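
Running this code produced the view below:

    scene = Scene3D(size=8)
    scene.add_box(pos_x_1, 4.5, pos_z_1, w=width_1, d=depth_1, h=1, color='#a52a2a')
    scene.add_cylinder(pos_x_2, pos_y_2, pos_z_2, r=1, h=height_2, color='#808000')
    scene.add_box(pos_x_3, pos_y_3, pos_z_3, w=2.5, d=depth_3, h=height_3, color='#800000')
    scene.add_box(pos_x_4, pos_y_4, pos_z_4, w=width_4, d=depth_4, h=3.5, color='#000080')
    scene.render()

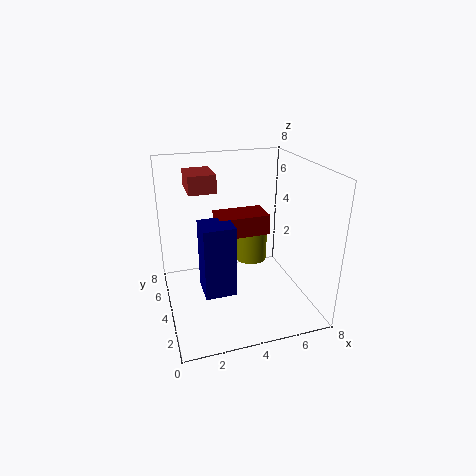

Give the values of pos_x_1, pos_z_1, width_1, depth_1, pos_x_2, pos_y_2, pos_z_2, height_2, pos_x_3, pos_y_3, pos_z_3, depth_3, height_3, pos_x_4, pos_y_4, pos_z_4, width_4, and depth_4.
pos_x_1 = 1.5
pos_z_1 = 6.5
width_1 = 1.5
depth_1 = 2
pos_x_2 = 5.5
pos_y_2 = 6
pos_z_2 = 1.5
height_2 = 2
pos_x_3 = 2.5
pos_y_3 = 2
pos_z_3 = 5
depth_3 = 1.5
height_3 = 1
pos_x_4 = 1.5
pos_y_4 = 1
pos_z_4 = 2.5
width_4 = 1.5
depth_4 = 1.5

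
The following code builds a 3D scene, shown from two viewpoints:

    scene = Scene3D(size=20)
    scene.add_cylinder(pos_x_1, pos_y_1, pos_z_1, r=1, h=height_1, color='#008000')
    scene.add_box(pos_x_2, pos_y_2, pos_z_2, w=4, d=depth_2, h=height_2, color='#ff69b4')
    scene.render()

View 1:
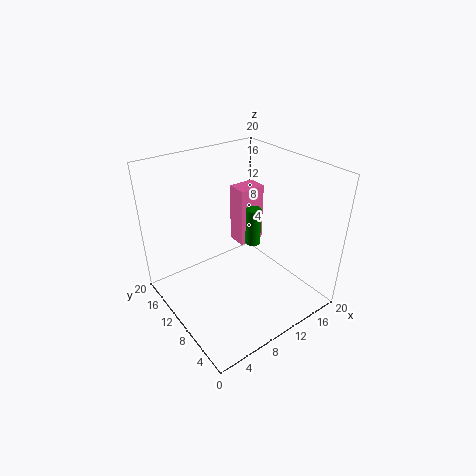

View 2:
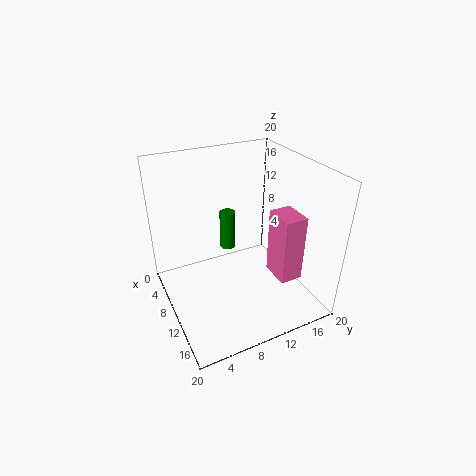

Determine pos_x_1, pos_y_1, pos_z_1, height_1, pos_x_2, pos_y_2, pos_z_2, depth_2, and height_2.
pos_x_1 = 11; pos_y_1 = 8; pos_z_1 = 10; height_1 = 5; pos_x_2 = 13; pos_y_2 = 13; pos_z_2 = 6; depth_2 = 3; height_2 = 9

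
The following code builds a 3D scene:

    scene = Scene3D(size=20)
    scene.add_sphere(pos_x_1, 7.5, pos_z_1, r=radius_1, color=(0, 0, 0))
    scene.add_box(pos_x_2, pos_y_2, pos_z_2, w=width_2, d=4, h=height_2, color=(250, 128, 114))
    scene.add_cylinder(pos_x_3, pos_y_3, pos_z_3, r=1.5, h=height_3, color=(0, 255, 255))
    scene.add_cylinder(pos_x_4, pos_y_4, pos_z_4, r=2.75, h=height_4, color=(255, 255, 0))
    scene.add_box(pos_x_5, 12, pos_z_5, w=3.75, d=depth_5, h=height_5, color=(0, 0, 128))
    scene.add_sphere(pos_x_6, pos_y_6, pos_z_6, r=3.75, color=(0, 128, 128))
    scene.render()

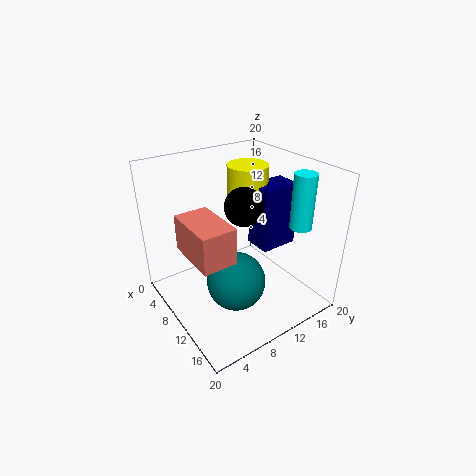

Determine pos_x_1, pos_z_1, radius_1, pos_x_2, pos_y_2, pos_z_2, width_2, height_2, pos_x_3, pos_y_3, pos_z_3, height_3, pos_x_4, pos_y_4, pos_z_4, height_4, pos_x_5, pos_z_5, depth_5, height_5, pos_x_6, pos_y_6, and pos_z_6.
pos_x_1 = 14.75
pos_z_1 = 17.25
radius_1 = 2.25
pos_x_2 = 11.25
pos_y_2 = 0.5
pos_z_2 = 12.5
width_2 = 6.5
height_2 = 4.25
pos_x_3 = 15.25
pos_y_3 = 16.5
pos_z_3 = 12
height_3 = 7.5
pos_x_4 = 9
pos_y_4 = 12.25
pos_z_4 = 15.5
height_4 = 4.25
pos_x_5 = 9.75
pos_z_5 = 8.75
depth_5 = 5.25
height_5 = 8.75
pos_x_6 = 14.25
pos_y_6 = 6.75
pos_z_6 = 6.75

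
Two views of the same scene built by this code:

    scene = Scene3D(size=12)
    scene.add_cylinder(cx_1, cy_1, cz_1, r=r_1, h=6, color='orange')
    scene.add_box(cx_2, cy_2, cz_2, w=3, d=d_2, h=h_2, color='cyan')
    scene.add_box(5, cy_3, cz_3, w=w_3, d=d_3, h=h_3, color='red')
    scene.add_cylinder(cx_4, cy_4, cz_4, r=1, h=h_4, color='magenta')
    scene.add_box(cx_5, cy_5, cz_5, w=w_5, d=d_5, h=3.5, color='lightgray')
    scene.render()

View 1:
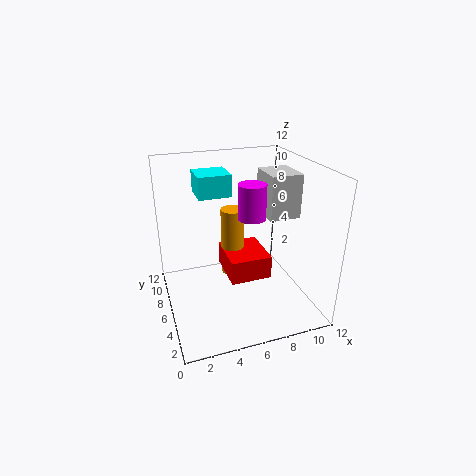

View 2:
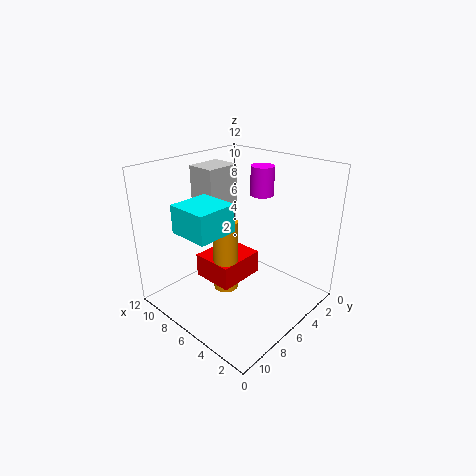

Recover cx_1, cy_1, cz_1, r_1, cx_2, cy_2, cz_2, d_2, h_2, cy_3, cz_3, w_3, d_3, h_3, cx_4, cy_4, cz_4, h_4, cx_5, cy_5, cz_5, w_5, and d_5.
cx_1 = 6, cy_1 = 7.5, cz_1 = 2, r_1 = 1, cx_2 = 3.5, cy_2 = 9, cz_2 = 8.5, d_2 = 3, h_2 = 2, cy_3 = 4.5, cz_3 = 2.5, w_3 = 3.5, d_3 = 4, h_3 = 2, cx_4 = 6, cy_4 = 3, cz_4 = 9, h_4 = 2.5, cx_5 = 8, cy_5 = 4, cz_5 = 8, w_5 = 2.5, d_5 = 3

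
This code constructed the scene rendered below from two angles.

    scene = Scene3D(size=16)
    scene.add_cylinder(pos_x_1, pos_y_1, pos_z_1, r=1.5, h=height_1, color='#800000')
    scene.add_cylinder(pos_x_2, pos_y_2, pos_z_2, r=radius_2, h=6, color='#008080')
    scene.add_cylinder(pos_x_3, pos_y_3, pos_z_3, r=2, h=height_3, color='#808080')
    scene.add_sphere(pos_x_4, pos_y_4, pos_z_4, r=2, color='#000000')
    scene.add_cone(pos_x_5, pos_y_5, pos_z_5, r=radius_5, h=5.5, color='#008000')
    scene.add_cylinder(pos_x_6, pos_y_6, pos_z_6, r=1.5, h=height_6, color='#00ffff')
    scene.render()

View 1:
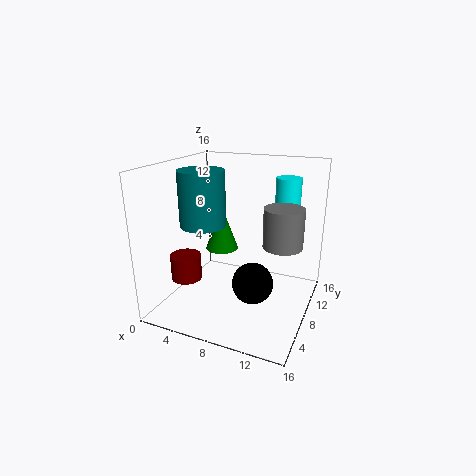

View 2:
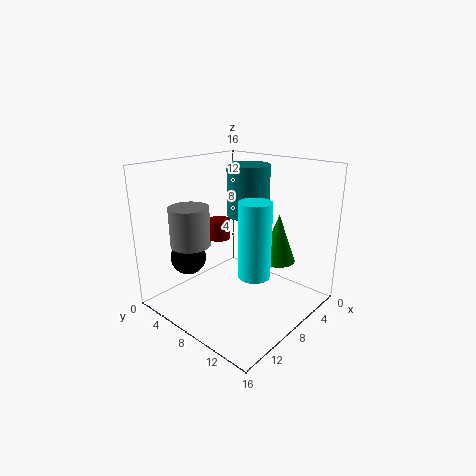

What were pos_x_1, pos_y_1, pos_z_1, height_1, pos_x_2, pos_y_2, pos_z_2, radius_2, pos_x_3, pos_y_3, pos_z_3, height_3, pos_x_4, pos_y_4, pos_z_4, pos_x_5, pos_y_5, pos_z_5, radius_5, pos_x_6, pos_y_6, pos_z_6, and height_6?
pos_x_1 = 5; pos_y_1 = 2; pos_z_1 = 5.5; height_1 = 2.5; pos_x_2 = 4.5; pos_y_2 = 6.5; pos_z_2 = 9.5; radius_2 = 2.5; pos_x_3 = 13.5; pos_y_3 = 6.5; pos_z_3 = 8.5; height_3 = 4; pos_x_4 = 11.5; pos_y_4 = 3.5; pos_z_4 = 5.5; pos_x_5 = 4.5; pos_y_5 = 11; pos_z_5 = 5; radius_5 = 2; pos_x_6 = 12; pos_y_6 = 13.5; pos_z_6 = 7; height_6 = 7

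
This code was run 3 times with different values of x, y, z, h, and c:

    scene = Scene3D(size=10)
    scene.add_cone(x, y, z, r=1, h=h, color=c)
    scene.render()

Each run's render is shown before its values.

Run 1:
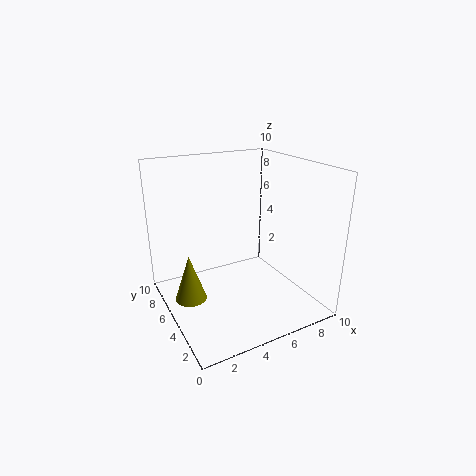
x = 1, y = 4, z = 2, h = 3, c = 'olive'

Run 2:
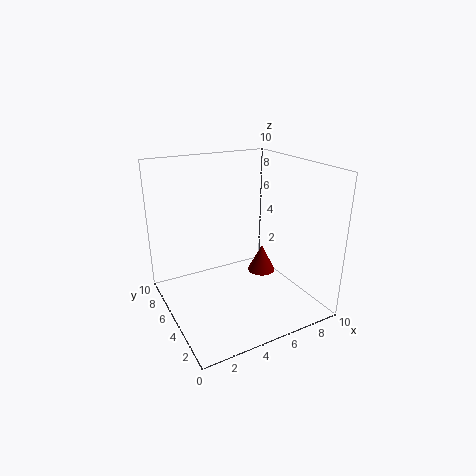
x = 7, y = 5, z = 2, h = 2, c = 'maroon'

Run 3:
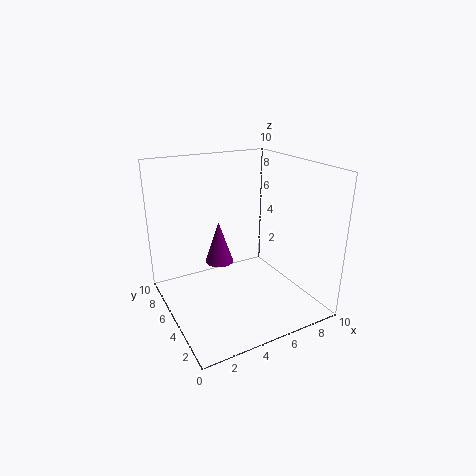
x = 4, y = 6, z = 3, h = 3, c = 'purple'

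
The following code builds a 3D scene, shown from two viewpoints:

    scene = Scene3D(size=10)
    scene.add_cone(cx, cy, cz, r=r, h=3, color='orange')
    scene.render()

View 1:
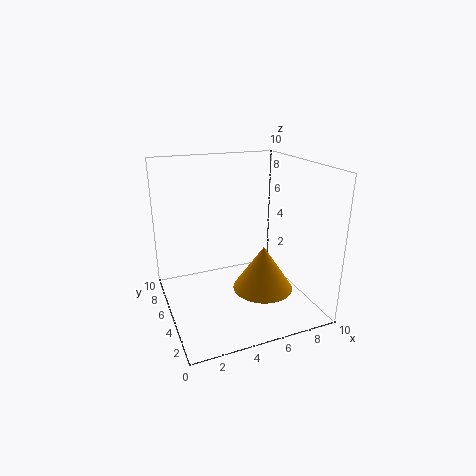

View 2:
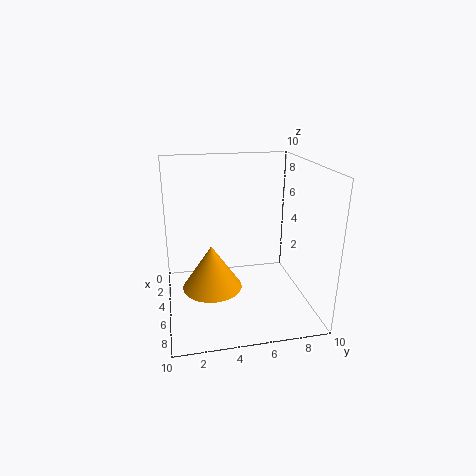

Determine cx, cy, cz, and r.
cx = 6
cy = 3
cz = 2
r = 2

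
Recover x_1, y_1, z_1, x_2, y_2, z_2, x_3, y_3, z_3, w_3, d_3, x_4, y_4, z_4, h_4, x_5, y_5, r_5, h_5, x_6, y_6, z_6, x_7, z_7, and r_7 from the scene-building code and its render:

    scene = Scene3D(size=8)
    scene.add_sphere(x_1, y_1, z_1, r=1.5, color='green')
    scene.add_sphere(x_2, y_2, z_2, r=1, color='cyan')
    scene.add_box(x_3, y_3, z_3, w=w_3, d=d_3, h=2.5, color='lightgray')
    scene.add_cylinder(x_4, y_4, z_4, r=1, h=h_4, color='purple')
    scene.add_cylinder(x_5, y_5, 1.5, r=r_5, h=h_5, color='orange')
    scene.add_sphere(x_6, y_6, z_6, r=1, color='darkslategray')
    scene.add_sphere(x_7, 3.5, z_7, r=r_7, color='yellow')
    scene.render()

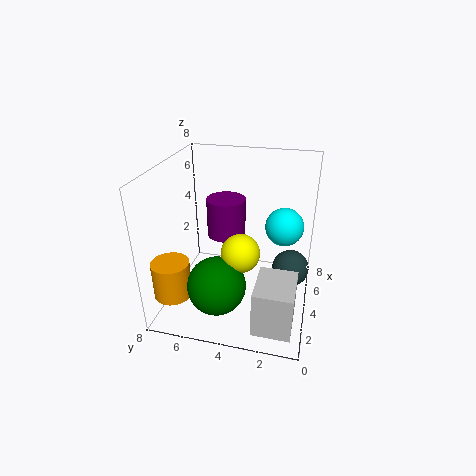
x_1 = 1.5; y_1 = 4.5; z_1 = 2.5; x_2 = 4; y_2 = 1.5; z_2 = 5; x_3 = 0.5; y_3 = 0.5; z_3 = 0.5; w_3 = 2.5; d_3 = 2; x_4 = 3.5; y_4 = 4.5; z_4 = 4.5; h_4 = 2; x_5 = 1.5; y_5 = 7; r_5 = 1; h_5 = 2; x_6 = 4; y_6 = 1; z_6 = 2.5; x_7 = 2.5; z_7 = 4; r_7 = 1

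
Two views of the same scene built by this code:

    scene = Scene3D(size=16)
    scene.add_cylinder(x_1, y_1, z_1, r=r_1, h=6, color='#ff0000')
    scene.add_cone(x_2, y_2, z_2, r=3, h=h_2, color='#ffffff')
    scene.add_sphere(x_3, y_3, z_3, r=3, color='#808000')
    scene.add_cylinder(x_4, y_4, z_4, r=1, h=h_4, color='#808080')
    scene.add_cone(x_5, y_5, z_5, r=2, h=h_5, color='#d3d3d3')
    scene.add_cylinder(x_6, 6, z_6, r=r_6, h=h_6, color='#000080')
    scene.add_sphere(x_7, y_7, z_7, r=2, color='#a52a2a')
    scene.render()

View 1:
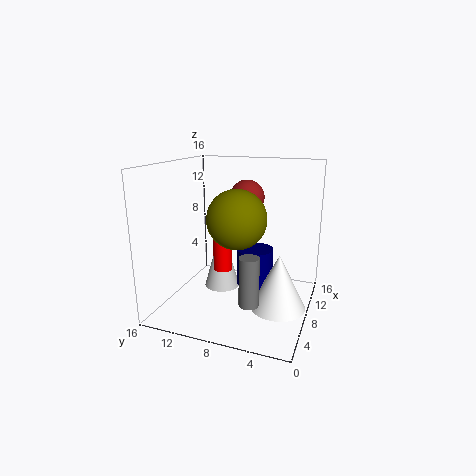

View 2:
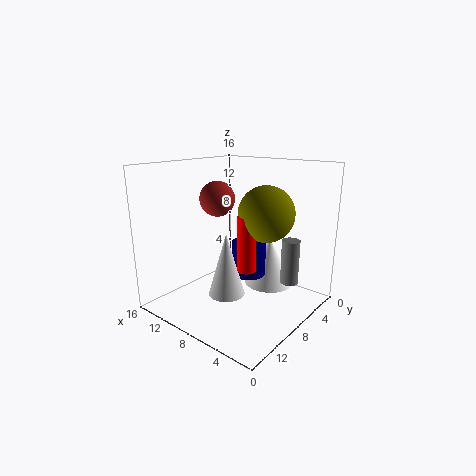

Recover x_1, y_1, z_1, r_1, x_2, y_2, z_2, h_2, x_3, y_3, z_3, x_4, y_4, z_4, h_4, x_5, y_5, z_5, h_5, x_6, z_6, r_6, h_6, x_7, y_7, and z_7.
x_1 = 6
y_1 = 9
z_1 = 5
r_1 = 1
x_2 = 7
y_2 = 3
z_2 = 1
h_2 = 6
x_3 = 5
y_3 = 7
z_3 = 11
x_4 = 3
y_4 = 5
z_4 = 3
h_4 = 5
x_5 = 8
y_5 = 10
z_5 = 2
h_5 = 7
x_6 = 8
z_6 = 3
r_6 = 2
h_6 = 4
x_7 = 11
y_7 = 8
z_7 = 12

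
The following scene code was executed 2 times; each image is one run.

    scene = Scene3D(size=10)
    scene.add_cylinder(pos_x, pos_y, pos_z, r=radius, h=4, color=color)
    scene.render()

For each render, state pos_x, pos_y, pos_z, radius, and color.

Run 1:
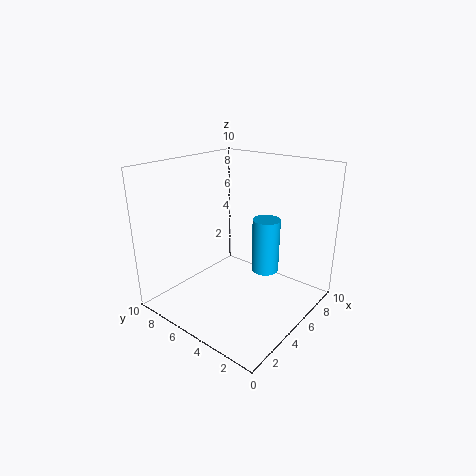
pos_x = 7, pos_y = 4, pos_z = 2, radius = 1, color = 'deepskyblue'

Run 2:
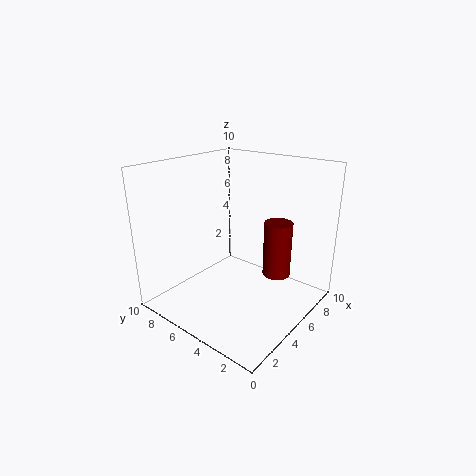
pos_x = 7, pos_y = 3, pos_z = 2, radius = 1, color = 'maroon'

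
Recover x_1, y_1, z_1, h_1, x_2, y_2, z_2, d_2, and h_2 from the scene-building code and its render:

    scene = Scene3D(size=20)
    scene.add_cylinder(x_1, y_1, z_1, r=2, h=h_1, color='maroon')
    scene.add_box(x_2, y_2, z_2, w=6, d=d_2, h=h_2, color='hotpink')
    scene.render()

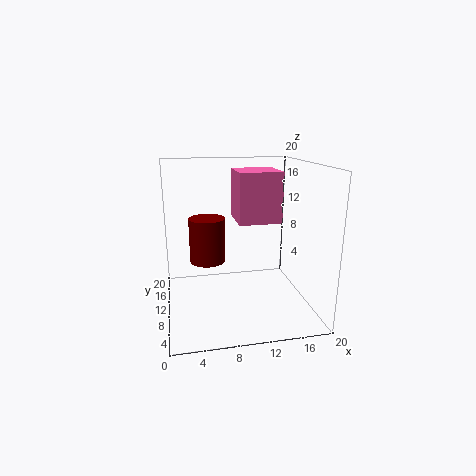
x_1 = 5, y_1 = 3, z_1 = 10, h_1 = 5, x_2 = 10, y_2 = 9, z_2 = 12, d_2 = 6, h_2 = 7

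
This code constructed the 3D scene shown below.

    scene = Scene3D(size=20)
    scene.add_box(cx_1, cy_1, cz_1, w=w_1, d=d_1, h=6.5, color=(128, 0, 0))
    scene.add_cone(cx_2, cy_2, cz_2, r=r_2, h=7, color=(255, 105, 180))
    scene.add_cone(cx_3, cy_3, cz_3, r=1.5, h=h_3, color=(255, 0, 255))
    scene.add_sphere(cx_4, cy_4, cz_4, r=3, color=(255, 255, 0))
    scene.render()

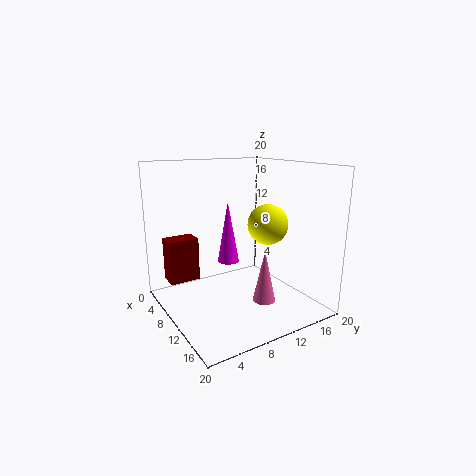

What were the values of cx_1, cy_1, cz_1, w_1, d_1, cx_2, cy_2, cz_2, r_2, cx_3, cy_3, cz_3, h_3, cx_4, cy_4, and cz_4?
cx_1 = 1.5
cy_1 = 2
cz_1 = 2.5
w_1 = 3
d_1 = 4.5
cx_2 = 15
cy_2 = 11
cz_2 = 2.5
r_2 = 1.5
cx_3 = 9
cy_3 = 9
cz_3 = 6.5
h_3 = 8.5
cx_4 = 9.5
cy_4 = 15.5
cz_4 = 11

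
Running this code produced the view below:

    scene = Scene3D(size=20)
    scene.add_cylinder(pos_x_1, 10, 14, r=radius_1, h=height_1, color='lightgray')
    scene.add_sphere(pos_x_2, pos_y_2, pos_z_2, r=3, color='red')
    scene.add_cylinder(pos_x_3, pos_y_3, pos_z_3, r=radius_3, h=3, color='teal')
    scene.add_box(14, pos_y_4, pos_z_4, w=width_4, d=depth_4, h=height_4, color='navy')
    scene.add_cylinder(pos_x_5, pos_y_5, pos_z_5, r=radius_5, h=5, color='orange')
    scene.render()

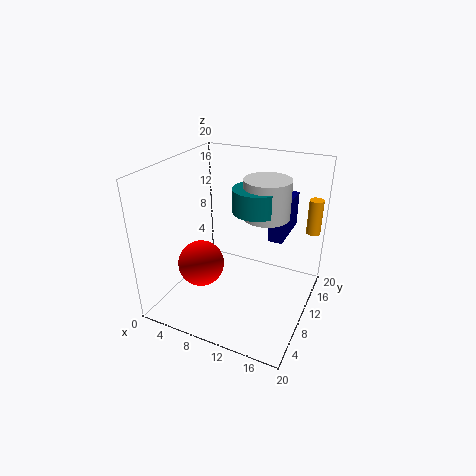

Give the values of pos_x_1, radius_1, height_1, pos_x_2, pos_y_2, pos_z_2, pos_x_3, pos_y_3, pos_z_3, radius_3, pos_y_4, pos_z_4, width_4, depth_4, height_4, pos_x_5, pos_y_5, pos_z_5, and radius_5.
pos_x_1 = 14; radius_1 = 3; height_1 = 5; pos_x_2 = 7; pos_y_2 = 5; pos_z_2 = 8; pos_x_3 = 13; pos_y_3 = 9; pos_z_3 = 15; radius_3 = 3; pos_y_4 = 11; pos_z_4 = 10; width_4 = 2; depth_4 = 7; height_4 = 5; pos_x_5 = 19; pos_y_5 = 16; pos_z_5 = 10; radius_5 = 1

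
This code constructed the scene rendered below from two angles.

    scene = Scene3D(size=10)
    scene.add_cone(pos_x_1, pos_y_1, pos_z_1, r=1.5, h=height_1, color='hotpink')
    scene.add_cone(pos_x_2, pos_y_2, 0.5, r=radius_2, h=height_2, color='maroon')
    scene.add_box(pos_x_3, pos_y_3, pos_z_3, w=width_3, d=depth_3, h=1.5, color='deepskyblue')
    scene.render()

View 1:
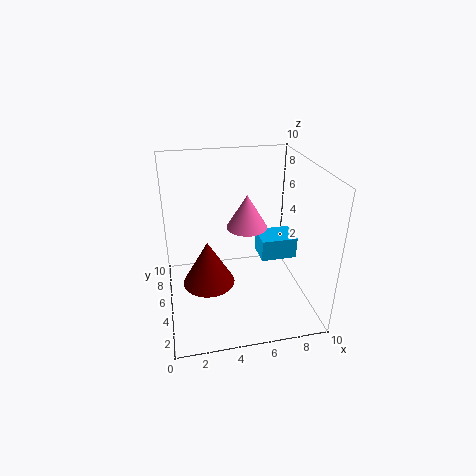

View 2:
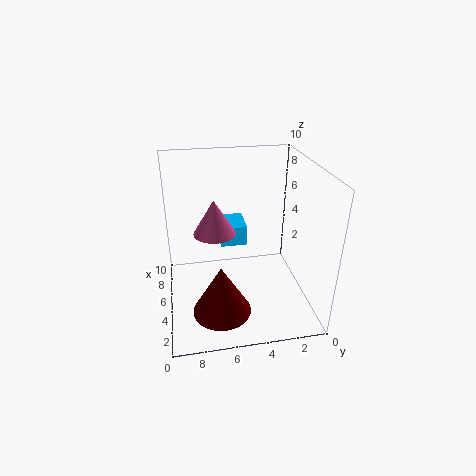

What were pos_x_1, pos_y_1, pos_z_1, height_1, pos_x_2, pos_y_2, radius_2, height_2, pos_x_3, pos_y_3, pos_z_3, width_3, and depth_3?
pos_x_1 = 6
pos_y_1 = 6.5
pos_z_1 = 5
height_1 = 2.5
pos_x_2 = 3
pos_y_2 = 6.5
radius_2 = 2
height_2 = 3.5
pos_x_3 = 6.5
pos_y_3 = 4
pos_z_3 = 3.5
width_3 = 2.5
depth_3 = 2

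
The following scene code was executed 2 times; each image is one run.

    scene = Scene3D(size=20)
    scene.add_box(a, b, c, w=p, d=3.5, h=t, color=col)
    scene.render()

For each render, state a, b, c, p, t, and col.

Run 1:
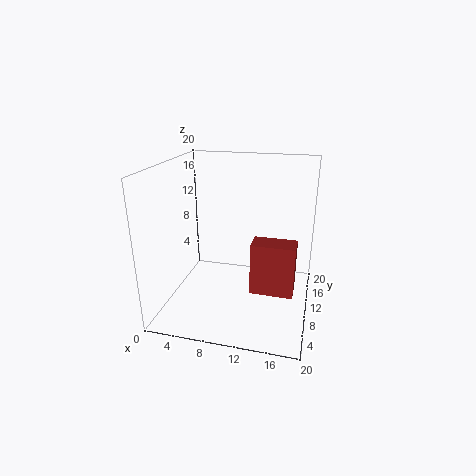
a = 11.5
b = 11
c = 0.5
p = 6.5
t = 8
col = 'brown'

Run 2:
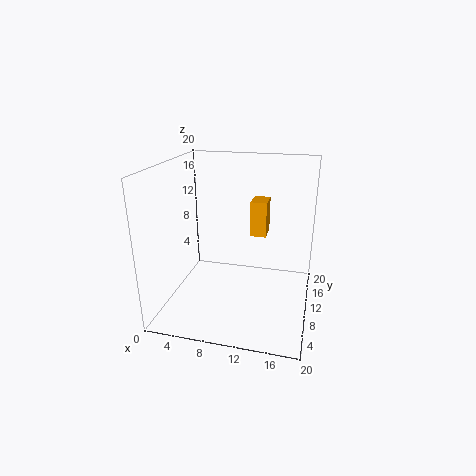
a = 10.5
b = 15.5
c = 8
p = 2.5
t = 5.5
col = 'orange'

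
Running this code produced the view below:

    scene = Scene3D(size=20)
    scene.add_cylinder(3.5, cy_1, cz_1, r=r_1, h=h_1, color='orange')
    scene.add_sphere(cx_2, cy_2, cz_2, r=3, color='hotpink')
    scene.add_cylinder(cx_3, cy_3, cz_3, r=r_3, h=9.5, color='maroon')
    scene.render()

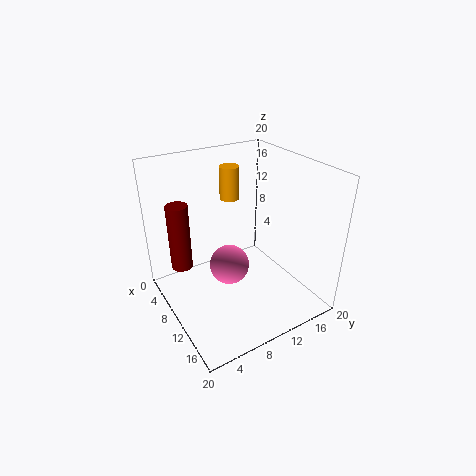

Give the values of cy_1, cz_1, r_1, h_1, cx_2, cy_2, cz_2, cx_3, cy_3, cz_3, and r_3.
cy_1 = 12.5
cz_1 = 13
r_1 = 1.5
h_1 = 5
cx_2 = 7.5
cy_2 = 10
cz_2 = 4
cx_3 = 6
cy_3 = 3
cz_3 = 5.5
r_3 = 1.5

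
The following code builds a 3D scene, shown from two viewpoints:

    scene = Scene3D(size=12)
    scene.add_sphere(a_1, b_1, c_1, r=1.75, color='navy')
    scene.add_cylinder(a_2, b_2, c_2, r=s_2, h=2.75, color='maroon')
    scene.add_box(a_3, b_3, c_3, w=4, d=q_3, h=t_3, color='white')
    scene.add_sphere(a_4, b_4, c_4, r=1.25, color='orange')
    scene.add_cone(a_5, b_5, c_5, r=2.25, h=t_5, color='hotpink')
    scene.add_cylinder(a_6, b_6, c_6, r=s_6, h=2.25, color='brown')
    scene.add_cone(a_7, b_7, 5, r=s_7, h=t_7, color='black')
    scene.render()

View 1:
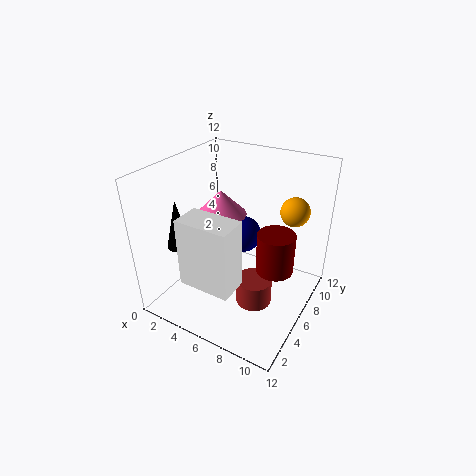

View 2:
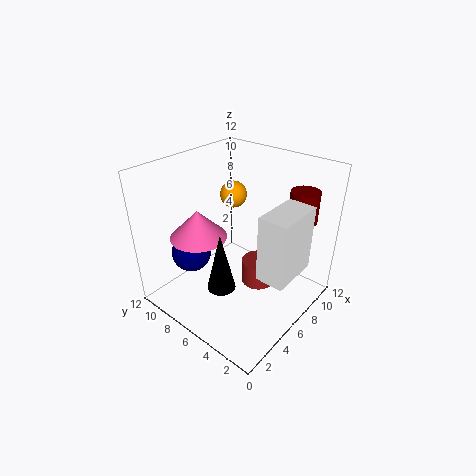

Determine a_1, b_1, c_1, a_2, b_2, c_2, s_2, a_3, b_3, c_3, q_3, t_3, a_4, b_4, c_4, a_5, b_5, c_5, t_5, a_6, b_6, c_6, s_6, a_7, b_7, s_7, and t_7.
a_1 = 4.25; b_1 = 10; c_1 = 3.75; a_2 = 10.75; b_2 = 2.75; c_2 = 6.75; s_2 = 1.25; a_3 = 4.25; b_3 = 0.5; c_3 = 4.5; q_3 = 2.25; t_3 = 5.25; a_4 = 9.5; b_4 = 9.5; c_4 = 7.75; a_5 = 3.25; b_5 = 7.75; c_5 = 6.75; t_5 = 2.25; a_6 = 8; b_6 = 5.25; c_6 = 0.75; s_6 = 1.5; a_7 = 1.5; b_7 = 3.75; s_7 = 1; t_7 = 4.25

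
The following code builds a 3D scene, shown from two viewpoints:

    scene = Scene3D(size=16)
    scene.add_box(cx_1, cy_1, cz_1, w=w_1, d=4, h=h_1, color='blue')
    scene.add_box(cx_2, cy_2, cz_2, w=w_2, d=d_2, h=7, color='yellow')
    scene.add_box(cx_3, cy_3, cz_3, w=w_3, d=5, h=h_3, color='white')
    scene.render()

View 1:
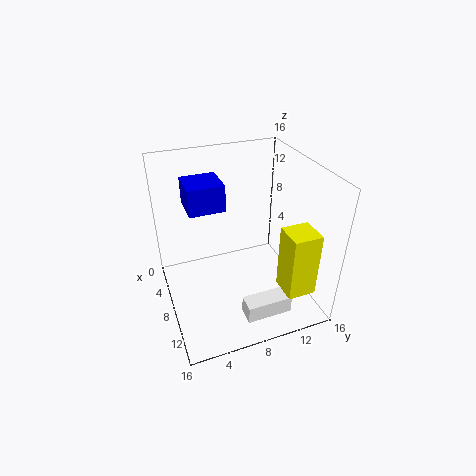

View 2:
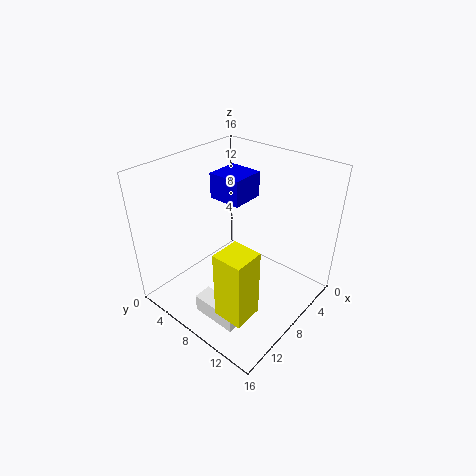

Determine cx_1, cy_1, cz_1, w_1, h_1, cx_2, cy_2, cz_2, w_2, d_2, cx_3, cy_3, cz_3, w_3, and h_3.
cx_1 = 3
cy_1 = 3
cz_1 = 11
w_1 = 4
h_1 = 3
cx_2 = 12
cy_2 = 11
cz_2 = 4
w_2 = 3
d_2 = 3
cx_3 = 12
cy_3 = 7
cz_3 = 1
w_3 = 2
h_3 = 2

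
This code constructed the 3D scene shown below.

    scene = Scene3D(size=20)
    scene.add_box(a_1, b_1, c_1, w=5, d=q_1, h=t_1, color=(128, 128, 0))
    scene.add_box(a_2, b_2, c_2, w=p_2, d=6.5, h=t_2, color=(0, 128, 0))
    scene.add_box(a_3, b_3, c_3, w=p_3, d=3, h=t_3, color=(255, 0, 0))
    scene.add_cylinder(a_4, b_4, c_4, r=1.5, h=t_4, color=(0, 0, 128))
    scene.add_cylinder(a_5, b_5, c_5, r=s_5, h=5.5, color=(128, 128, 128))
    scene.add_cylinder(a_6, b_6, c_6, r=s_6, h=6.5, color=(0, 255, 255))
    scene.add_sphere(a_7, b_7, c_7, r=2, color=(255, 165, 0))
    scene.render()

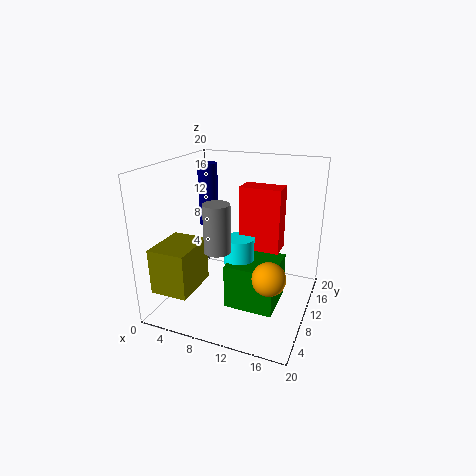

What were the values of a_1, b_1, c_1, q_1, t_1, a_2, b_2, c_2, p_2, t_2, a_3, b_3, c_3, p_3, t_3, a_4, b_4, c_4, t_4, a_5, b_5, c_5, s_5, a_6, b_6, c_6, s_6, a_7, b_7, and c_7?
a_1 = 1.5
b_1 = 1
c_1 = 4.5
q_1 = 6.5
t_1 = 6
a_2 = 10
b_2 = 5
c_2 = 2
p_2 = 6.5
t_2 = 6
a_3 = 10.5
b_3 = 9
c_3 = 9
p_3 = 5.5
t_3 = 8.5
a_4 = 3
b_4 = 15
c_4 = 9.5
t_4 = 9.5
a_5 = 11
b_5 = 1.5
c_5 = 12
s_5 = 1.5
a_6 = 11
b_6 = 8
c_6 = 4.5
s_6 = 2
a_7 = 16.5
b_7 = 3.5
c_7 = 8.5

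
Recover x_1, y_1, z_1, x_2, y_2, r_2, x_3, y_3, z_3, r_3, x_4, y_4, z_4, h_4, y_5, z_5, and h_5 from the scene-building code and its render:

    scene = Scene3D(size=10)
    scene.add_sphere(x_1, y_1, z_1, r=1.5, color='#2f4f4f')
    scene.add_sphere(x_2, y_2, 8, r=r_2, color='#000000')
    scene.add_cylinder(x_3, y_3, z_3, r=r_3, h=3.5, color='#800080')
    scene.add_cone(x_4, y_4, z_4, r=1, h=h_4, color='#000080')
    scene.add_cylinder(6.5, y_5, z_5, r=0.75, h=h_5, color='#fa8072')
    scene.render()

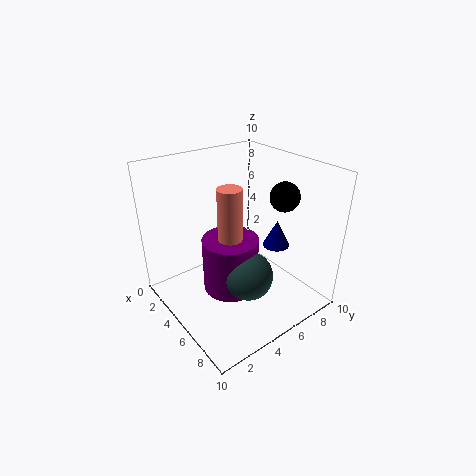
x_1 = 8
y_1 = 3.5
z_1 = 4.25
x_2 = 6.75
y_2 = 7.5
r_2 = 1
x_3 = 6.5
y_3 = 3.25
z_3 = 2.75
r_3 = 1.75
x_4 = 5.5
y_4 = 8.25
z_4 = 3.5
h_4 = 2
y_5 = 3.25
z_5 = 5.25
h_5 = 4.25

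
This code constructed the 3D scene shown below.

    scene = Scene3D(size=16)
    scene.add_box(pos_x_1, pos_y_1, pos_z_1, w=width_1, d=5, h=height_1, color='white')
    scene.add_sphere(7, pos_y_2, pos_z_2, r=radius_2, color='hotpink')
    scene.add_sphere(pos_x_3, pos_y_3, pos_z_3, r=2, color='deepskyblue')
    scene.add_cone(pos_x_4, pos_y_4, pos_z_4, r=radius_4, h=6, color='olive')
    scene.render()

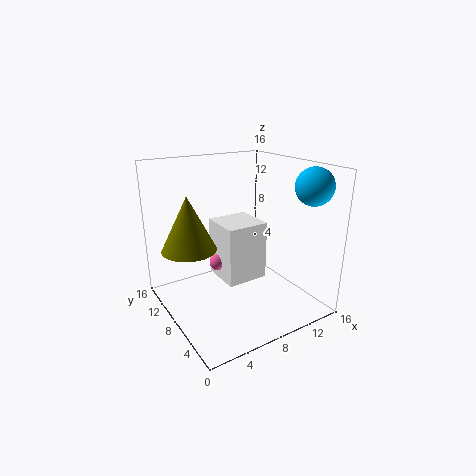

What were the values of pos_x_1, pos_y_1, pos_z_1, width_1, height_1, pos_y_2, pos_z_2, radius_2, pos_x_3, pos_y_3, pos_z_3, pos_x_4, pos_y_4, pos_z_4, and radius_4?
pos_x_1 = 7
pos_y_1 = 8
pos_z_1 = 2
width_1 = 5
height_1 = 7
pos_y_2 = 11
pos_z_2 = 4
radius_2 = 1
pos_x_3 = 14
pos_y_3 = 3
pos_z_3 = 14
pos_x_4 = 3
pos_y_4 = 10
pos_z_4 = 7
radius_4 = 3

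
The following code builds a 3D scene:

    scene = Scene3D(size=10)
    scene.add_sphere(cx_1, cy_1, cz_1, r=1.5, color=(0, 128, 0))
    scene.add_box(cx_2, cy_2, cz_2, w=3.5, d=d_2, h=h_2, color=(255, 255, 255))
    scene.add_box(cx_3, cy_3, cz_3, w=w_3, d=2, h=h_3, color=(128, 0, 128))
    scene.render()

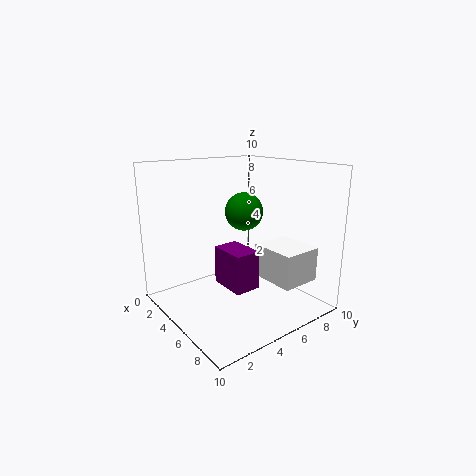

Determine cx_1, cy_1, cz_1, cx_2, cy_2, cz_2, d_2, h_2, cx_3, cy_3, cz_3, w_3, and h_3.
cx_1 = 2.5, cy_1 = 7.5, cz_1 = 6, cx_2 = 4.5, cy_2 = 7, cz_2 = 1.5, d_2 = 3, h_2 = 2.5, cx_3 = 2, cy_3 = 5, cz_3 = 0.5, w_3 = 3, h_3 = 3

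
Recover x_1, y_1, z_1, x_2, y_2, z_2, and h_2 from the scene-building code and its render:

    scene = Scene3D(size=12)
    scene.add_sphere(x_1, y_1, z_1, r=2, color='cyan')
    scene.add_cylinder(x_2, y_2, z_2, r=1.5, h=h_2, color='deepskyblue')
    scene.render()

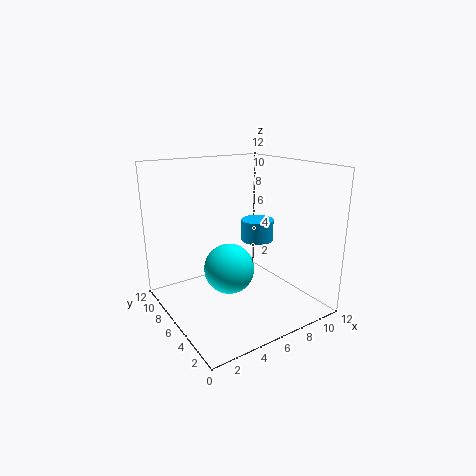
x_1 = 4.5; y_1 = 5; z_1 = 4; x_2 = 9.5; y_2 = 8; z_2 = 4.5; h_2 = 2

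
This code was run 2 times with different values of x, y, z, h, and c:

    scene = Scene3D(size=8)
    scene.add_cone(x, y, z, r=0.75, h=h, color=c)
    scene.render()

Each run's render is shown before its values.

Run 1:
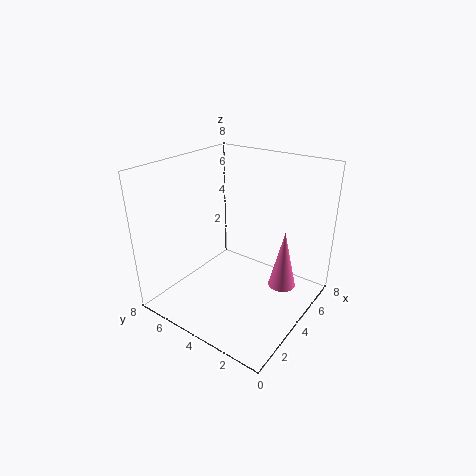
x = 4.75; y = 1.5; z = 1.5; h = 3.25; c = 'hotpink'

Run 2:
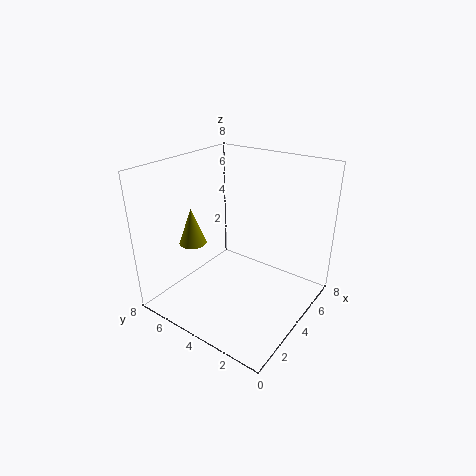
x = 2.5; y = 6; z = 3.75; h = 2; c = 'olive'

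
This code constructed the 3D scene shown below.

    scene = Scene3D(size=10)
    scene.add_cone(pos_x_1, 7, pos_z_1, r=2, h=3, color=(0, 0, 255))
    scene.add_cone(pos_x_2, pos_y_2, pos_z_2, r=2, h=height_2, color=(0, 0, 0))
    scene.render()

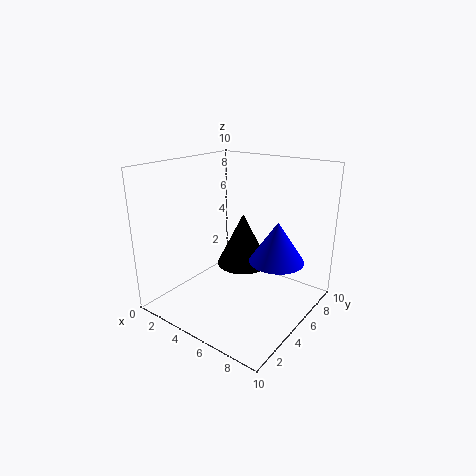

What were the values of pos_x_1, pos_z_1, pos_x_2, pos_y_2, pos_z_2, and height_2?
pos_x_1 = 7; pos_z_1 = 3; pos_x_2 = 4; pos_y_2 = 7; pos_z_2 = 2; height_2 = 4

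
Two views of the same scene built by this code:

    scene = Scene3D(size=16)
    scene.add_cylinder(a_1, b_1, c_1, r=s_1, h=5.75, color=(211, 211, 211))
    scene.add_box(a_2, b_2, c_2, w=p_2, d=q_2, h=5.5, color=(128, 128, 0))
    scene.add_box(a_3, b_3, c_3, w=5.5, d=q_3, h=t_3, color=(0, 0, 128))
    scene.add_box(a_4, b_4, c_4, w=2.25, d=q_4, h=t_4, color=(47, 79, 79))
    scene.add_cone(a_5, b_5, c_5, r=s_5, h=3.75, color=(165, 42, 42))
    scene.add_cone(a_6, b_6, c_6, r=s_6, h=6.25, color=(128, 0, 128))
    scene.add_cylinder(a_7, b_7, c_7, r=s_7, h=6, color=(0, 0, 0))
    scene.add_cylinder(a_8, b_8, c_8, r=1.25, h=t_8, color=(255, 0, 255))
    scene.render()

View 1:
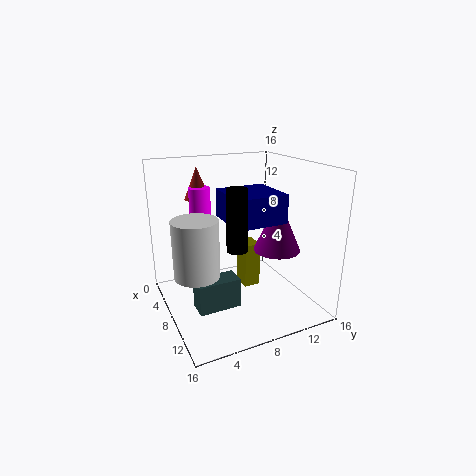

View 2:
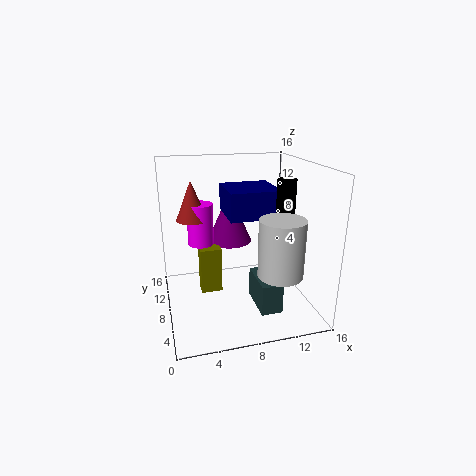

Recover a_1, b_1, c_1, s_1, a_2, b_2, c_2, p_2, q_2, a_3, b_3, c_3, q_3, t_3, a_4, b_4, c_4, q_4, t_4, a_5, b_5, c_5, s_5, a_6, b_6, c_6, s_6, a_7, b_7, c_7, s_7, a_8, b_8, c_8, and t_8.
a_1 = 10.75
b_1 = 2.25
c_1 = 6
s_1 = 2.25
a_2 = 4
b_2 = 9.75
c_2 = 0.5
p_2 = 2.5
q_2 = 2
a_3 = 6.75
b_3 = 6
c_3 = 10.5
q_3 = 5.5
t_3 = 3
a_4 = 9
b_4 = 2.25
c_4 = 1.5
q_4 = 4.5
t_4 = 3.25
a_5 = 2.75
b_5 = 5.25
c_5 = 11.5
s_5 = 1.5
a_6 = 8.25
b_6 = 13
c_6 = 5.75
s_6 = 2.75
a_7 = 12.5
b_7 = 5.75
c_7 = 8.75
s_7 = 1
a_8 = 3.5
b_8 = 5.25
c_8 = 9
t_8 = 4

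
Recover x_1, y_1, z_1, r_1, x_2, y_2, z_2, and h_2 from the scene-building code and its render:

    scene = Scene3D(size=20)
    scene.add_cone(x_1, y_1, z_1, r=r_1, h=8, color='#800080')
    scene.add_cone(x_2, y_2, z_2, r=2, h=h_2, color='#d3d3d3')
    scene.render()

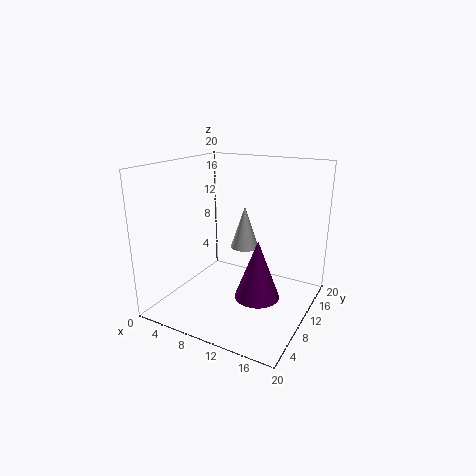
x_1 = 14, y_1 = 8, z_1 = 3, r_1 = 3, x_2 = 10, y_2 = 12, z_2 = 8, h_2 = 6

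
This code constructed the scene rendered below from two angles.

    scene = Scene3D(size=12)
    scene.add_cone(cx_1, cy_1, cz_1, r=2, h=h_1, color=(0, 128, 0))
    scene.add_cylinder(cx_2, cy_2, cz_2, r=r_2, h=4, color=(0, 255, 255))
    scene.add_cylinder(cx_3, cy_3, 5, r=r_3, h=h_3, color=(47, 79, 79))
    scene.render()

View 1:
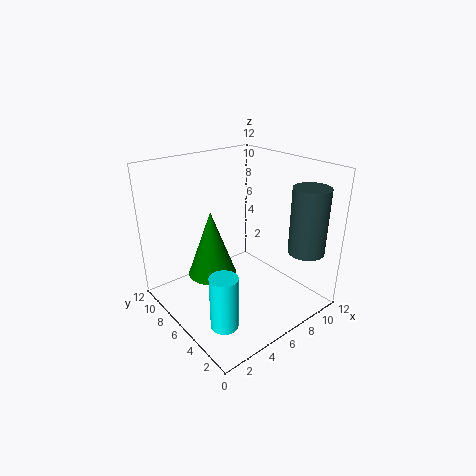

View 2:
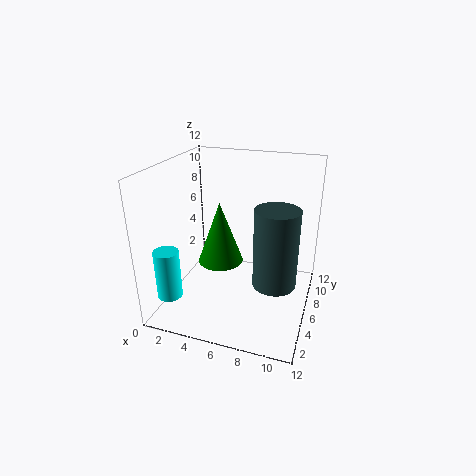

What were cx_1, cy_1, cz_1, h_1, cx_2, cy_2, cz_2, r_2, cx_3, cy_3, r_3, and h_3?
cx_1 = 4; cy_1 = 7; cz_1 = 3; h_1 = 5.5; cx_2 = 1.5; cy_2 = 2; cz_2 = 2; r_2 = 1; cx_3 = 10; cy_3 = 2; r_3 = 1.5; h_3 = 5.5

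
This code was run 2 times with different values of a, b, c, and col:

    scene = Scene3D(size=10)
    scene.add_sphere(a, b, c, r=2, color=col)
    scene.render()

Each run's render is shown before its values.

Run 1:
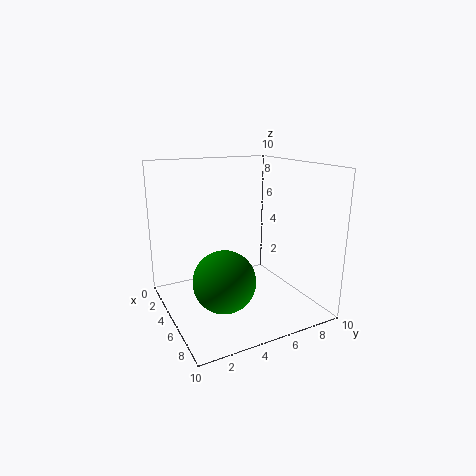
a = 7; b = 3; c = 3; col = 'green'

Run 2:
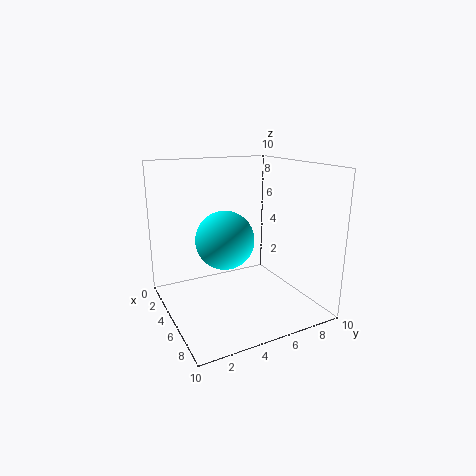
a = 5; b = 4; c = 5; col = 'cyan'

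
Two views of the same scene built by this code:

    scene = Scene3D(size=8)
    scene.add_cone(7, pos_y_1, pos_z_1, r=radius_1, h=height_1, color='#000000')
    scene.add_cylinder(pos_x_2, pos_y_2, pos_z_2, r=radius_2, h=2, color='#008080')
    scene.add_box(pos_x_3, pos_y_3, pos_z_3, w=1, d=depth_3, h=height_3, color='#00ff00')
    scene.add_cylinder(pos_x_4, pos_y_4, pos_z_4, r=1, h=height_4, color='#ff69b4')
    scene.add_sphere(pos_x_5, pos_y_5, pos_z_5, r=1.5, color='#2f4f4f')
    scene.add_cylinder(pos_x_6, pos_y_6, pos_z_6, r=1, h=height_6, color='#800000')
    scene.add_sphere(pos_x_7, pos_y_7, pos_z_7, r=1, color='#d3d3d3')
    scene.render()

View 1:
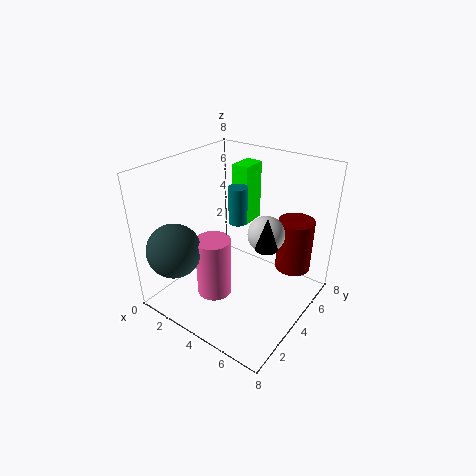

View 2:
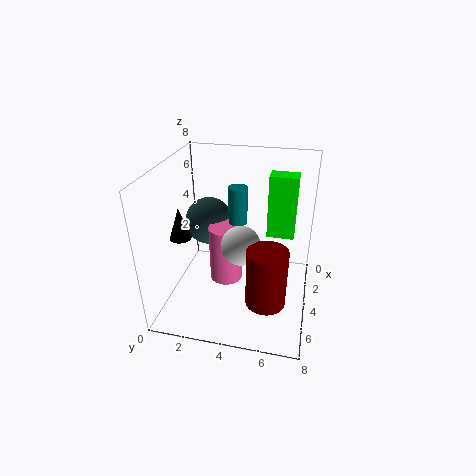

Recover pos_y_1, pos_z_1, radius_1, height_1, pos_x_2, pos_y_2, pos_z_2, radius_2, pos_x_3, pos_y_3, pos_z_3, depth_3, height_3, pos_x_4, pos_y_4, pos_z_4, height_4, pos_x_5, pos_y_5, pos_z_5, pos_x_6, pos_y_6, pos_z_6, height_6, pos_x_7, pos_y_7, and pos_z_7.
pos_y_1 = 2; pos_z_1 = 5.5; radius_1 = 0.5; height_1 = 1.5; pos_x_2 = 4; pos_y_2 = 4; pos_z_2 = 5; radius_2 = 0.5; pos_x_3 = 2.5; pos_y_3 = 5.5; pos_z_3 = 4; depth_3 = 1.5; height_3 = 3.5; pos_x_4 = 3; pos_y_4 = 3; pos_z_4 = 0.5; height_4 = 3.5; pos_x_5 = 1.5; pos_y_5 = 1.5; pos_z_5 = 3.5; pos_x_6 = 6.5; pos_y_6 = 6; pos_z_6 = 2; height_6 = 3; pos_x_7 = 5.5; pos_y_7 = 4.5; pos_z_7 = 4.5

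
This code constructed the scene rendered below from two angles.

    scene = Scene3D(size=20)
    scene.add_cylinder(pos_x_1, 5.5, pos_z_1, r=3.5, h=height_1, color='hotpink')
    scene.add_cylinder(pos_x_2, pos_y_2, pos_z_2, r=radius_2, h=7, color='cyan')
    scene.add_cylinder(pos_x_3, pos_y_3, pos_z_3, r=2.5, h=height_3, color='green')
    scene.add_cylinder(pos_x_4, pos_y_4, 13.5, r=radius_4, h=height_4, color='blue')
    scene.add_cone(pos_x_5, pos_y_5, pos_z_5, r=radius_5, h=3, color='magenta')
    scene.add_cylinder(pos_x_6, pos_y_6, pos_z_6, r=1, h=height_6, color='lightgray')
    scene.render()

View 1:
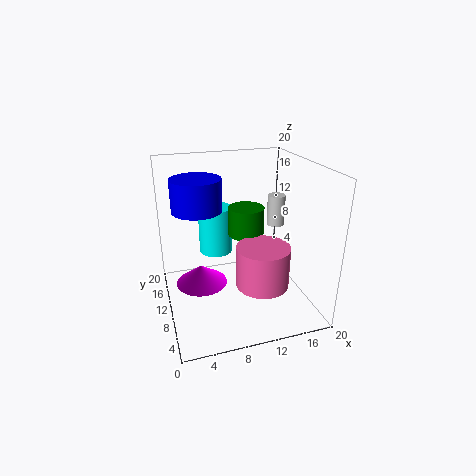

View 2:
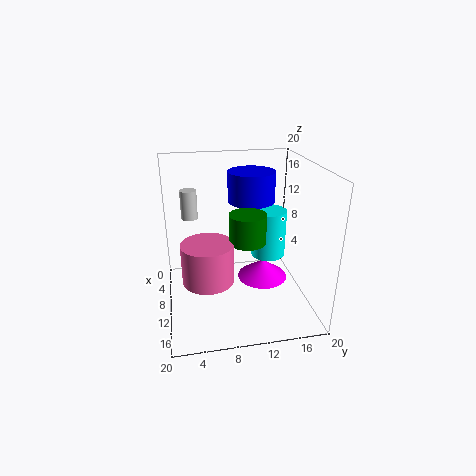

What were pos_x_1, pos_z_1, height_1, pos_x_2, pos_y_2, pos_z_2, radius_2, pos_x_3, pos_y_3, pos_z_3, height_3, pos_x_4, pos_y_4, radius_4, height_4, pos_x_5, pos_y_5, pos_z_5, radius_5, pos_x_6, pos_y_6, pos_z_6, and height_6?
pos_x_1 = 12
pos_z_1 = 5
height_1 = 5.5
pos_x_2 = 8
pos_y_2 = 15
pos_z_2 = 6
radius_2 = 2.5
pos_x_3 = 11.5
pos_y_3 = 11
pos_z_3 = 10
height_3 = 4
pos_x_4 = 5
pos_y_4 = 13
radius_4 = 3.5
height_4 = 4.5
pos_x_5 = 5.5
pos_y_5 = 15
pos_z_5 = 0.5
radius_5 = 4
pos_x_6 = 12.5
pos_y_6 = 3.5
pos_z_6 = 14.5
height_6 = 3.5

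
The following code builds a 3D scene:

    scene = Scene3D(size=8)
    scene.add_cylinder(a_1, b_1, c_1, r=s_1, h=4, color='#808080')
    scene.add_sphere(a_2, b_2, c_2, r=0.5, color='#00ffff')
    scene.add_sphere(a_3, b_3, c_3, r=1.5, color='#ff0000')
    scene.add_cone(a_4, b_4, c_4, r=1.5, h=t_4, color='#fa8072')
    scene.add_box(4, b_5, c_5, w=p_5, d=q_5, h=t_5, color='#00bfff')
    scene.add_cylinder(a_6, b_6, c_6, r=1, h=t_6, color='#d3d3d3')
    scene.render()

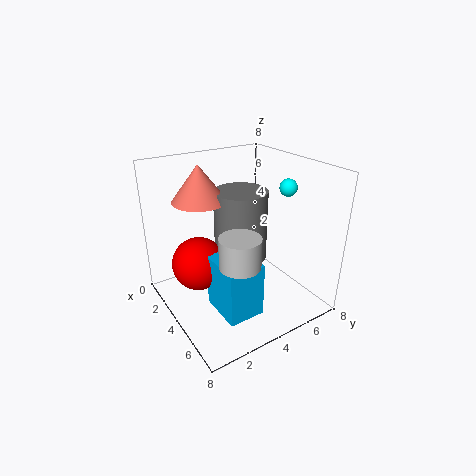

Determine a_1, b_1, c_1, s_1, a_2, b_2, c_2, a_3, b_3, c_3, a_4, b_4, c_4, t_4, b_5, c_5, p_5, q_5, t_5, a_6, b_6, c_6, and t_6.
a_1 = 3.5; b_1 = 4.5; c_1 = 2.5; s_1 = 1.5; a_2 = 4.5; b_2 = 7; c_2 = 6.5; a_3 = 3; b_3 = 2; c_3 = 2.5; a_4 = 2.5; b_4 = 2.5; c_4 = 6; t_4 = 2; b_5 = 2; c_5 = 0.5; p_5 = 2.5; q_5 = 2; t_5 = 3; a_6 = 6.5; b_6 = 2.5; c_6 = 4; t_6 = 1.5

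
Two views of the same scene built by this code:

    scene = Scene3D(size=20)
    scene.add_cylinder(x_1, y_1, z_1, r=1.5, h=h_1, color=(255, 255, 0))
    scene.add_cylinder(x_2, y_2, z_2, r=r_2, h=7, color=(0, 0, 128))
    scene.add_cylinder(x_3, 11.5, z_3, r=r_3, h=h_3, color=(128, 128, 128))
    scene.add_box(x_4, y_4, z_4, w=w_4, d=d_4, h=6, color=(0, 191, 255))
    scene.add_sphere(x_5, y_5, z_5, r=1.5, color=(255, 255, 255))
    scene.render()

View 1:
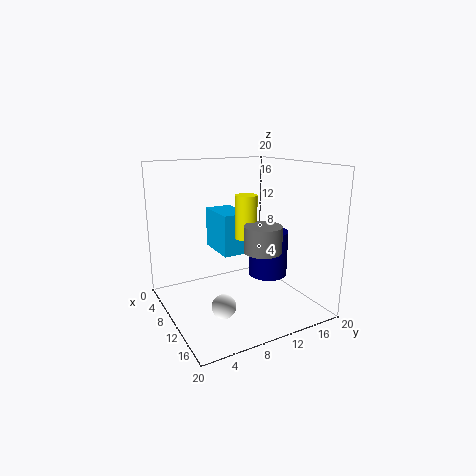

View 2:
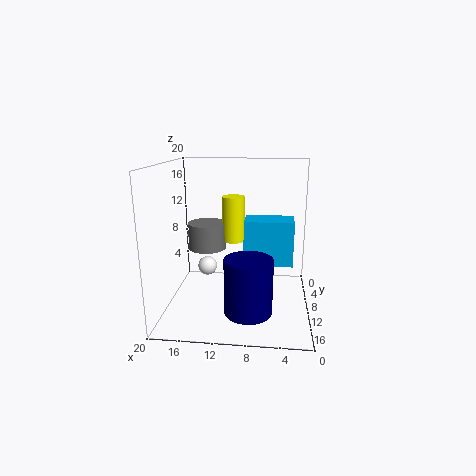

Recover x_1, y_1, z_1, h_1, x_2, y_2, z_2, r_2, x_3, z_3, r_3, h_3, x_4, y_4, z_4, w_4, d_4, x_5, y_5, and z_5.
x_1 = 10.5; y_1 = 11; z_1 = 10; h_1 = 6; x_2 = 8; y_2 = 16.5; z_2 = 2.5; r_2 = 3; x_3 = 14; z_3 = 9; r_3 = 2.5; h_3 = 3.5; x_4 = 2.5; y_4 = 8.5; z_4 = 7; w_4 = 6.5; d_4 = 4; x_5 = 15.5; y_5 = 5; z_5 = 3.5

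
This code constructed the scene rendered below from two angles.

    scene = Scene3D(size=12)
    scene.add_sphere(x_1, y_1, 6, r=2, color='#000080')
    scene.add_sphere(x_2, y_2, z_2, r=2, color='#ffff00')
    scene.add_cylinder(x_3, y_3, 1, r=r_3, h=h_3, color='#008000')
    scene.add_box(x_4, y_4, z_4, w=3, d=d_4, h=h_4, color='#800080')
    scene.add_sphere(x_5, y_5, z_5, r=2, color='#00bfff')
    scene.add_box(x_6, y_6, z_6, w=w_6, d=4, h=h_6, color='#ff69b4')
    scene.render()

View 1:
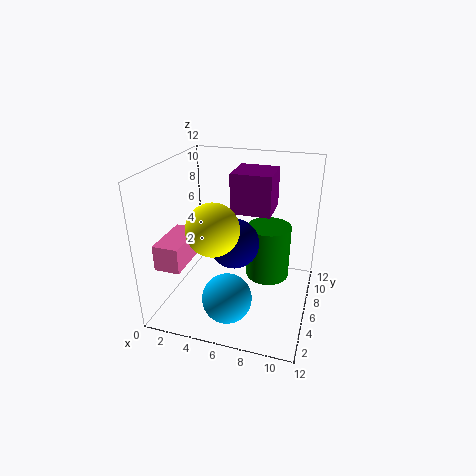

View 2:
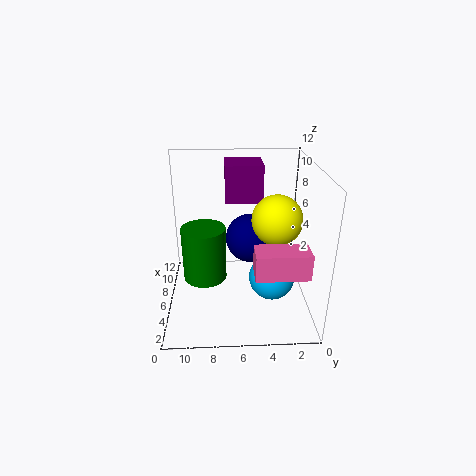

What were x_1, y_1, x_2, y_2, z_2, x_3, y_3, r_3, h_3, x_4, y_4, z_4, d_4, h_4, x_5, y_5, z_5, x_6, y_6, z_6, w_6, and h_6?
x_1 = 6
y_1 = 5
x_2 = 5
y_2 = 3
z_2 = 8
x_3 = 8
y_3 = 9
r_3 = 2
h_3 = 5
x_4 = 6
y_4 = 4
z_4 = 9
d_4 = 3
h_4 = 3
x_5 = 6
y_5 = 3
z_5 = 2
x_6 = 1
y_6 = 1
z_6 = 5
w_6 = 2
h_6 = 2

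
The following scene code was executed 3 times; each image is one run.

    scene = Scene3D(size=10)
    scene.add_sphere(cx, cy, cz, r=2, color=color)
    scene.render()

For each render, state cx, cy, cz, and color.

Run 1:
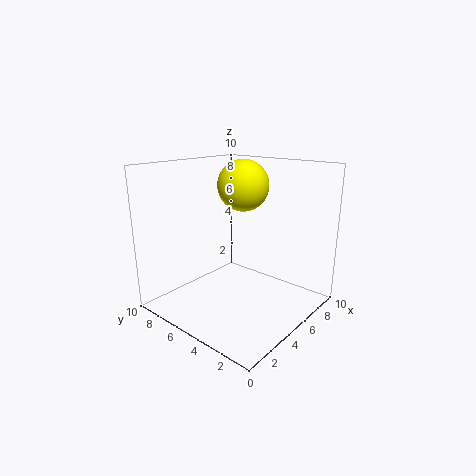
cx = 8
cy = 7
cz = 8
color = 'yellow'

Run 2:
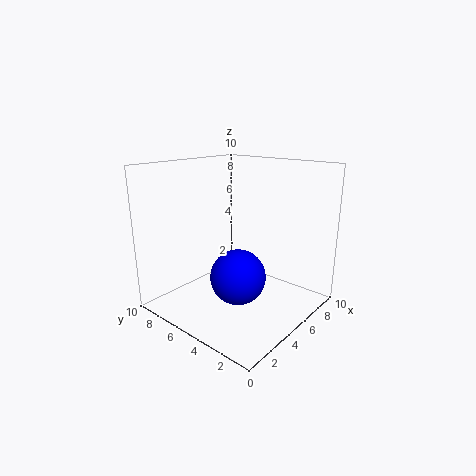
cx = 5
cy = 5
cz = 2
color = 'blue'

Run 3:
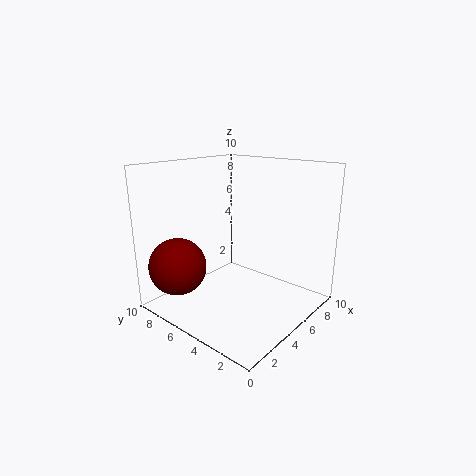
cx = 2
cy = 8
cz = 3
color = 'maroon'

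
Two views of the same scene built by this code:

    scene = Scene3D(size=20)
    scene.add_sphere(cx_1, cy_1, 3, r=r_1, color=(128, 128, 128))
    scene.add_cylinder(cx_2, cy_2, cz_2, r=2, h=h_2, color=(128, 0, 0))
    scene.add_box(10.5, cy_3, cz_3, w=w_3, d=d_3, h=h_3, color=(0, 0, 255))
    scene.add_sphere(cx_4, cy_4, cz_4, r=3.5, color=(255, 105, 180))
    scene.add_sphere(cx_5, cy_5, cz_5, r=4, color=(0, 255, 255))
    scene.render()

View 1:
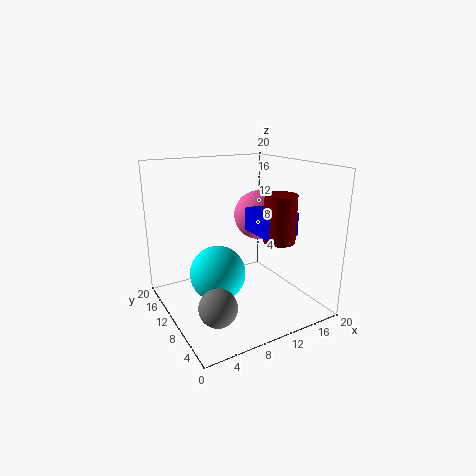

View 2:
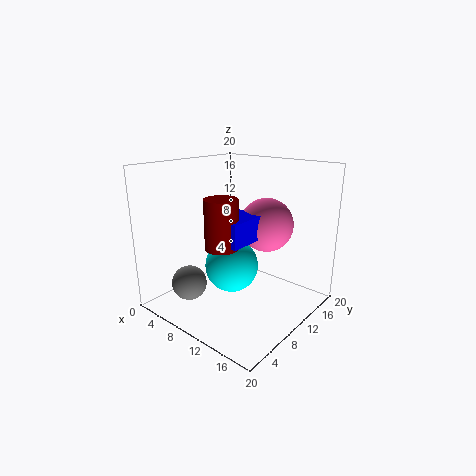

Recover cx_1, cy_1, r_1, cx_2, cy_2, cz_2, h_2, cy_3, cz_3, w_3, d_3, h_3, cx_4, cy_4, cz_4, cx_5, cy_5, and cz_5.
cx_1 = 4.5, cy_1 = 5.5, r_1 = 2.5, cx_2 = 12.5, cy_2 = 4, cz_2 = 11, h_2 = 6, cy_3 = 3.5, cz_3 = 11.5, w_3 = 4.5, d_3 = 5.5, h_3 = 3, cx_4 = 14, cy_4 = 11, cz_4 = 12.5, cx_5 = 7.5, cy_5 = 11.5, cz_5 = 4.5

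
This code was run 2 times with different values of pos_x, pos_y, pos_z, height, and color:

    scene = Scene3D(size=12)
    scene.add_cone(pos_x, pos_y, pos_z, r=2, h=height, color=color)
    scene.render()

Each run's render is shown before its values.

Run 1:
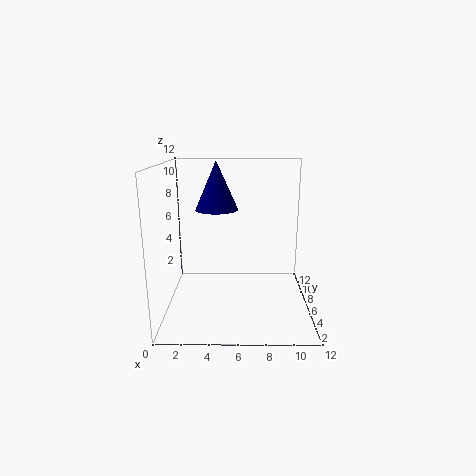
pos_x = 4
pos_y = 10
pos_z = 7.5
height = 4.5
color = 'navy'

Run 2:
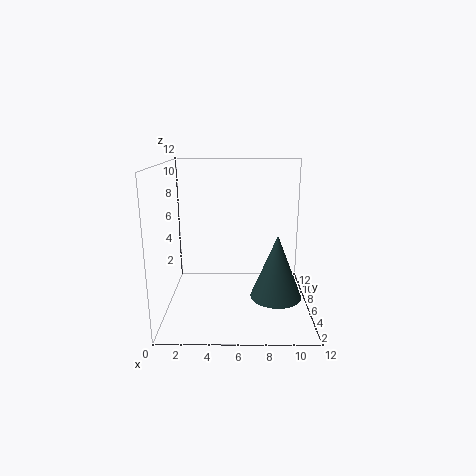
pos_x = 9
pos_y = 3.5
pos_z = 2
height = 5
color = 'darkslategray'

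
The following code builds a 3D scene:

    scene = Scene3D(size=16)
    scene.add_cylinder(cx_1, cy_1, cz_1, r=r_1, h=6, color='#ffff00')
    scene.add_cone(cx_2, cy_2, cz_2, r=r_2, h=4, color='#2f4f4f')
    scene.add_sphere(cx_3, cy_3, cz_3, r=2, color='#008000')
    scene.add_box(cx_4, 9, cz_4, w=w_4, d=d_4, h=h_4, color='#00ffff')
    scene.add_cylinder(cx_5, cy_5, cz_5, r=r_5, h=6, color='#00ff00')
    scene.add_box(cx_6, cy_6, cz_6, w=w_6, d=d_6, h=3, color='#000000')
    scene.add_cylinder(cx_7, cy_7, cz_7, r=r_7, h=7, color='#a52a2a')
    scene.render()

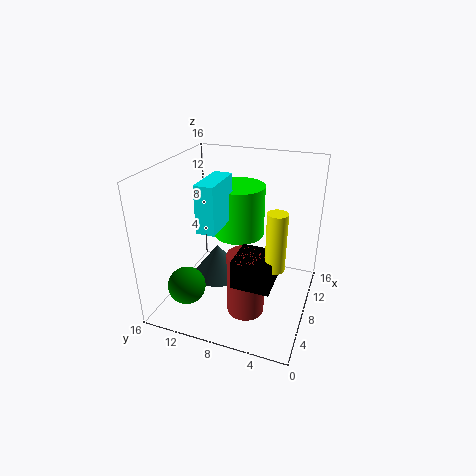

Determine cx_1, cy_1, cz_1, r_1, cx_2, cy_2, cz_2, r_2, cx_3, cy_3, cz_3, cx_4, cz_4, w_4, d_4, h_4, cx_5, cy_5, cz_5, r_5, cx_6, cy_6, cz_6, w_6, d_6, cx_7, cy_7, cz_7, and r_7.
cx_1 = 5
cy_1 = 3
cz_1 = 7
r_1 = 1
cx_2 = 9
cy_2 = 11
cz_2 = 2
r_2 = 3
cx_3 = 3
cy_3 = 12
cz_3 = 4
cx_4 = 4
cz_4 = 10
w_4 = 5
d_4 = 2
h_4 = 5
cx_5 = 11
cy_5 = 9
cz_5 = 7
r_5 = 3
cx_6 = 3
cy_6 = 3
cz_6 = 5
w_6 = 4
d_6 = 4
cx_7 = 5
cy_7 = 6
cz_7 = 1
r_7 = 2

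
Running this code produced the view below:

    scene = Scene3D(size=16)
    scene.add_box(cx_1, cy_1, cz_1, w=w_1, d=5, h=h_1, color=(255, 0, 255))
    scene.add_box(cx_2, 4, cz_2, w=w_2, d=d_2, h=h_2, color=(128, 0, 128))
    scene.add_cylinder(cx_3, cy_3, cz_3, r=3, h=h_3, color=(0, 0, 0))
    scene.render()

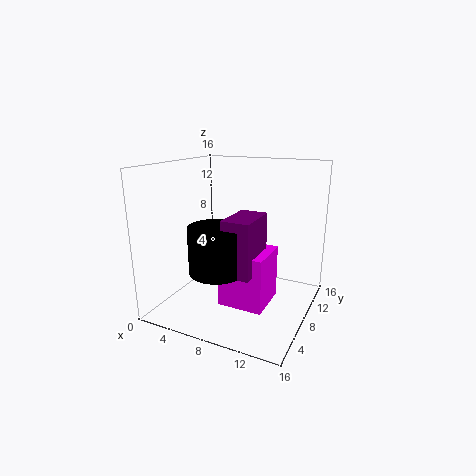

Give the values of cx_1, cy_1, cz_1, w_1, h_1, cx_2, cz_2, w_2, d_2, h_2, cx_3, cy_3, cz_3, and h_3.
cx_1 = 7
cy_1 = 5
cz_1 = 1
w_1 = 5
h_1 = 6
cx_2 = 8
cz_2 = 5
w_2 = 3
d_2 = 5
h_2 = 6
cx_3 = 7
cy_3 = 5
cz_3 = 5
h_3 = 5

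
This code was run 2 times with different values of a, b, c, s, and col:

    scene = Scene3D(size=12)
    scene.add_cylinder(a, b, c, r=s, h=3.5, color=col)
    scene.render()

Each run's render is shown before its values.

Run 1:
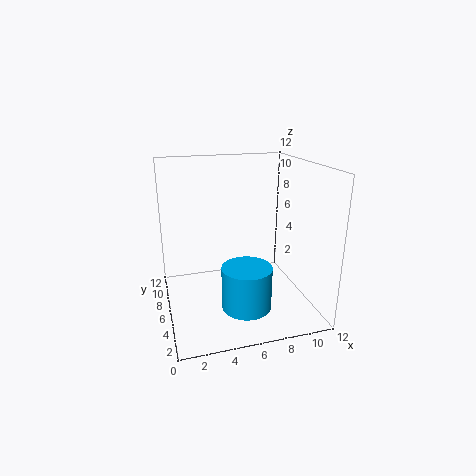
a = 6
b = 3.5
c = 1
s = 2
col = 'deepskyblue'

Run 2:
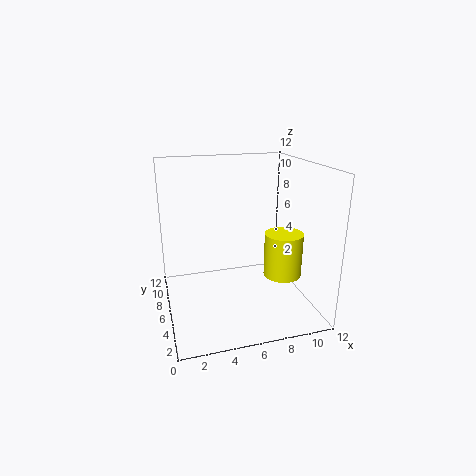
a = 9
b = 3.5
c = 3.5
s = 1.5
col = 'yellow'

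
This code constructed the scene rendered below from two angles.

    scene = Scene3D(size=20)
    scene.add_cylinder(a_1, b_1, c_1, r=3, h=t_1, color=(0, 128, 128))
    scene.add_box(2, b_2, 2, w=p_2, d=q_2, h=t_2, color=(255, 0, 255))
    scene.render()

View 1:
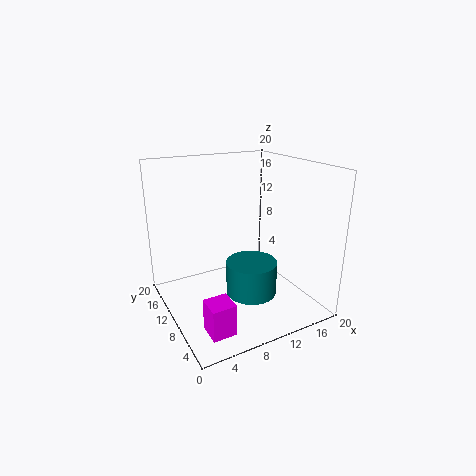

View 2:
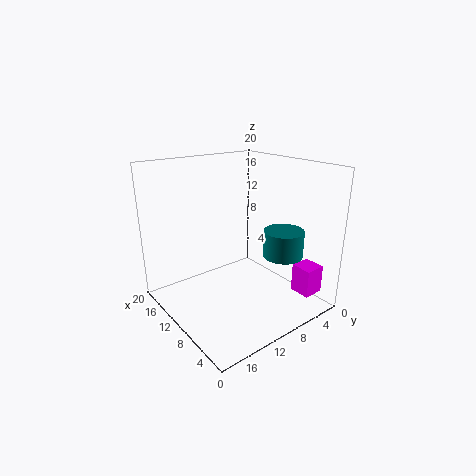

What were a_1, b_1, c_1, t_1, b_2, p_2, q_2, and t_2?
a_1 = 8; b_1 = 3; c_1 = 6; t_1 = 4; b_2 = 1; p_2 = 3; q_2 = 3; t_2 = 4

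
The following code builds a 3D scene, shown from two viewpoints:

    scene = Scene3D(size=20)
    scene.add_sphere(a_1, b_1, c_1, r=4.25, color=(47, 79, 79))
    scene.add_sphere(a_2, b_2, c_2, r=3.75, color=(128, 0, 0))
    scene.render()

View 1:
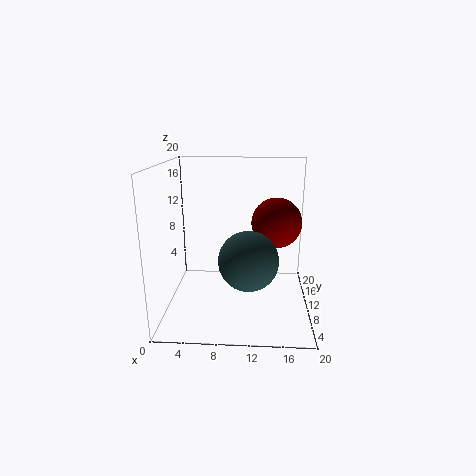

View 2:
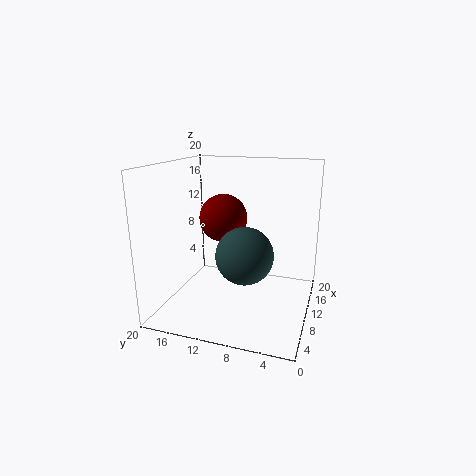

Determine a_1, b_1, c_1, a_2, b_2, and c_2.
a_1 = 11.5
b_1 = 9.5
c_1 = 6.75
a_2 = 15.5
b_2 = 14.25
c_2 = 11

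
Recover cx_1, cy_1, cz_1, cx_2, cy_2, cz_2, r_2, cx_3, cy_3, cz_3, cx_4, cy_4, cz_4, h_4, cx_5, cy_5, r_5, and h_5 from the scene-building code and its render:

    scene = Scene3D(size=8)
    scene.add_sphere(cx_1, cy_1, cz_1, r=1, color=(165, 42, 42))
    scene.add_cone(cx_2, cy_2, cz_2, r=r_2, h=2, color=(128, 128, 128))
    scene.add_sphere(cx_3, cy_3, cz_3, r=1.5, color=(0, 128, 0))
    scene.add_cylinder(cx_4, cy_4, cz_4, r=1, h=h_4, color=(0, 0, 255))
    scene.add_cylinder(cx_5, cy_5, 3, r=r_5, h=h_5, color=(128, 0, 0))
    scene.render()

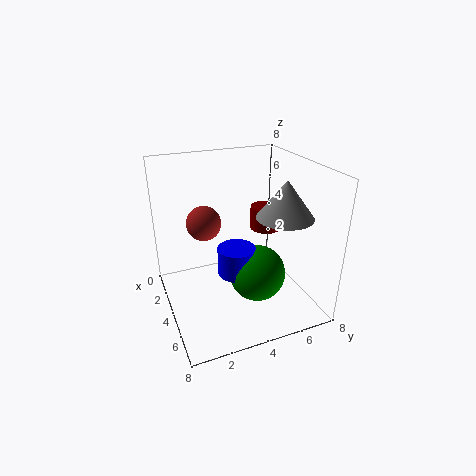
cx_1 = 2.5, cy_1 = 2.5, cz_1 = 4.5, cx_2 = 5.5, cy_2 = 6, cz_2 = 5.5, r_2 = 1.5, cx_3 = 5.5, cy_3 = 4.5, cz_3 = 2.5, cx_4 = 5, cy_4 = 3.5, cz_4 = 2.5, h_4 = 1.5, cx_5 = 1.5, cy_5 = 7, r_5 = 1, h_5 = 1.5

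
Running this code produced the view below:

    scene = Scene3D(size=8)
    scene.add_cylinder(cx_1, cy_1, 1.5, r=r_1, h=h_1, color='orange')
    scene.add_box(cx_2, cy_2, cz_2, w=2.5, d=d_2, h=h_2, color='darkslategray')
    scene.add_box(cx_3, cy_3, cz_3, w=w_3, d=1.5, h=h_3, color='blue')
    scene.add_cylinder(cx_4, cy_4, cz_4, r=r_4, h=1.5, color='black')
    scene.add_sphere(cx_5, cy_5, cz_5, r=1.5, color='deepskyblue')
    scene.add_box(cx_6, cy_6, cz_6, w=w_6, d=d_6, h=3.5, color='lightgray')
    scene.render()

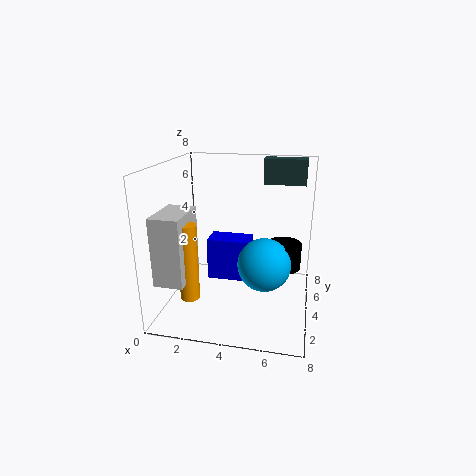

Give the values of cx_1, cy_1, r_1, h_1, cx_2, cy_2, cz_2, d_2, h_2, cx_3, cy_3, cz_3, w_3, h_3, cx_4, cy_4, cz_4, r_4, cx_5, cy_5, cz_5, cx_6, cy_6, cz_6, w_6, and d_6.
cx_1 = 2
cy_1 = 1.5
r_1 = 0.5
h_1 = 4
cx_2 = 5
cy_2 = 6.5
cz_2 = 6.5
d_2 = 1
h_2 = 1.5
cx_3 = 2
cy_3 = 4.5
cz_3 = 1
w_3 = 2.5
h_3 = 2.5
cx_4 = 6.5
cy_4 = 5
cz_4 = 2
r_4 = 1
cx_5 = 5.5
cy_5 = 4
cz_5 = 2.5
cx_6 = 0.5
cy_6 = 0.5
cz_6 = 2.5
w_6 = 1.5
d_6 = 2.5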